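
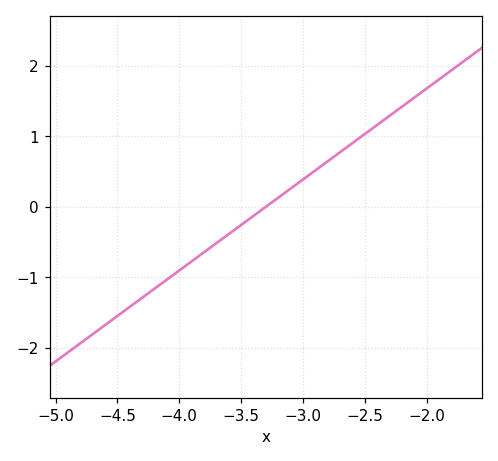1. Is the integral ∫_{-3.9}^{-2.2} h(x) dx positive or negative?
positive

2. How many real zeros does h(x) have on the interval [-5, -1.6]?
1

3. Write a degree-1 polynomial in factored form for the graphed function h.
y = 1.29(x + 3.3)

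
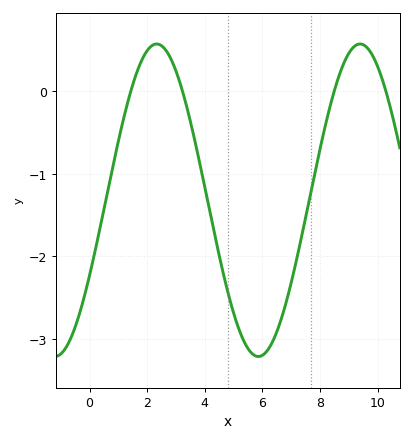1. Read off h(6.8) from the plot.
-2.6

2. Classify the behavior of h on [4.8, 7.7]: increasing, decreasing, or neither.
neither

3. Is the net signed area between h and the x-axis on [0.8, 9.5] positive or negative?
negative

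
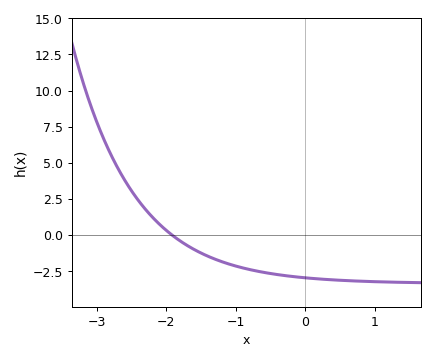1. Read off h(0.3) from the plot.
-3.06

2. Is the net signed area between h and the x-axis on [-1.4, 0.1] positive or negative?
negative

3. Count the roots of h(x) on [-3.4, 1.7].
1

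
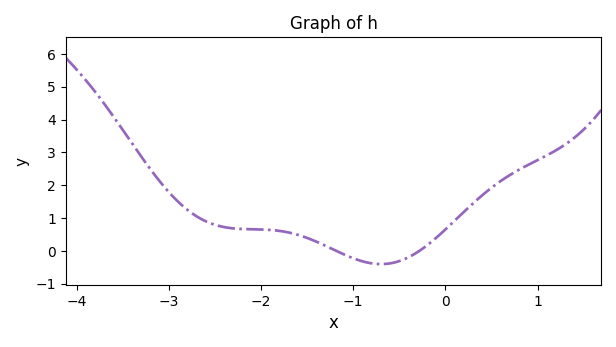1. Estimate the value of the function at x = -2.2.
0.7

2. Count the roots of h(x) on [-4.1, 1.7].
2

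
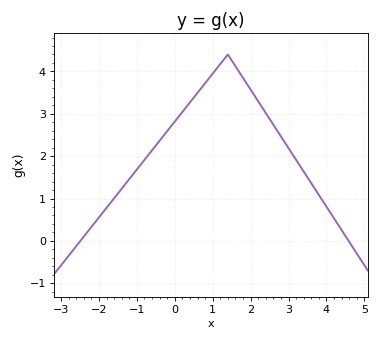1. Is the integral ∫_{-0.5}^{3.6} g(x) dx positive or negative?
positive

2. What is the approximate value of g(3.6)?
1.4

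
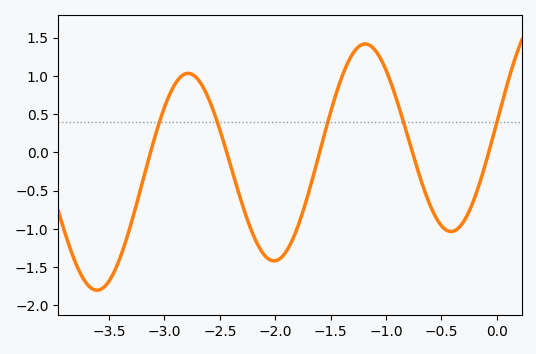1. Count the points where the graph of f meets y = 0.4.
5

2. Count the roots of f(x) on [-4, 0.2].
5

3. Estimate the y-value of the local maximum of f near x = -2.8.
1.03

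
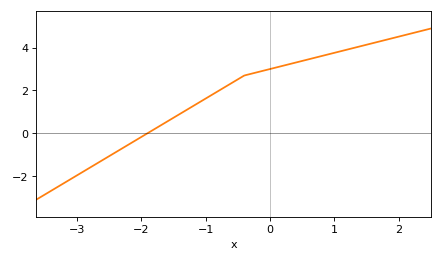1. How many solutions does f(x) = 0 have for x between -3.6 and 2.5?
1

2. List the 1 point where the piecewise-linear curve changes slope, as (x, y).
(-0.4, 2.7)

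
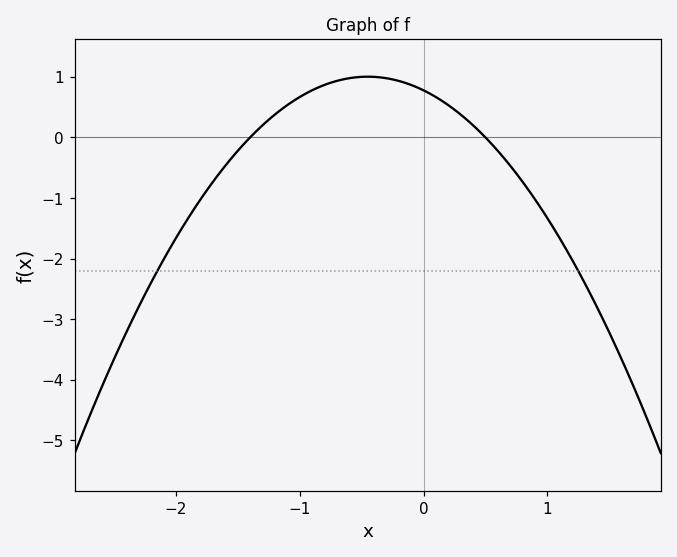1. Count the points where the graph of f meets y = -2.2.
2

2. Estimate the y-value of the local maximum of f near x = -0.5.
1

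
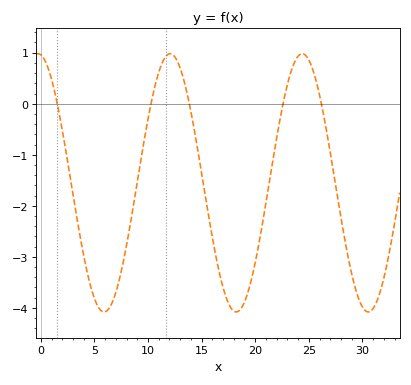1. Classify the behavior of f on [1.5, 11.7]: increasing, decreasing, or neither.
neither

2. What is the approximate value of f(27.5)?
-1.6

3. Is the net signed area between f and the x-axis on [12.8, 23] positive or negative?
negative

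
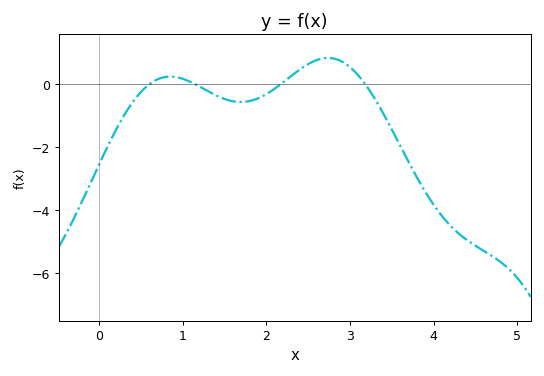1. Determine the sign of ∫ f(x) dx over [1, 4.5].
negative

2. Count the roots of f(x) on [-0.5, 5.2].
4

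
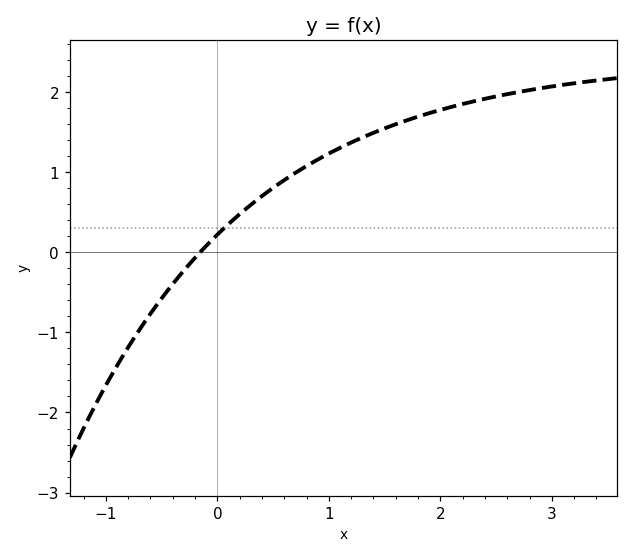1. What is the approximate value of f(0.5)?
0.8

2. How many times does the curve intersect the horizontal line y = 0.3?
1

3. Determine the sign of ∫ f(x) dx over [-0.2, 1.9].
positive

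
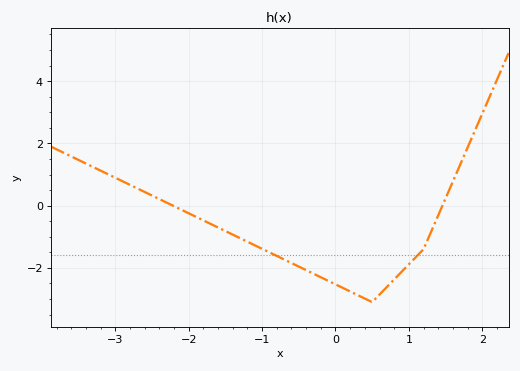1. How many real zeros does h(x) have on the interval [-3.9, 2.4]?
2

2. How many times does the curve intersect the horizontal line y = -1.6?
2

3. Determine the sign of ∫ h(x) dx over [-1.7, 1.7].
negative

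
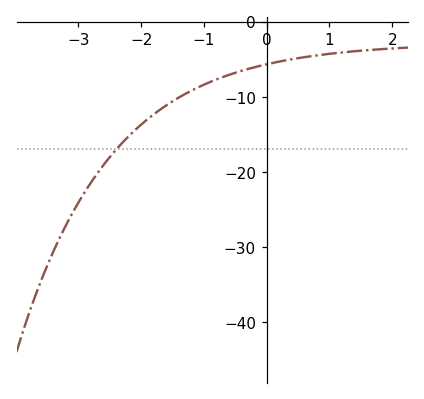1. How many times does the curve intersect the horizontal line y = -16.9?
1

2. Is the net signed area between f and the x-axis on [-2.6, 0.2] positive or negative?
negative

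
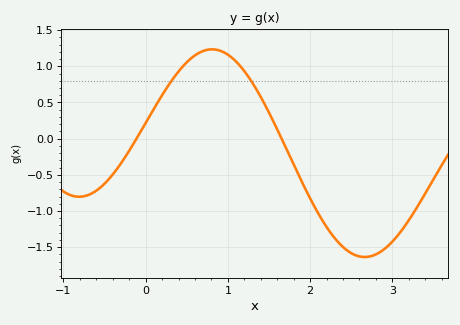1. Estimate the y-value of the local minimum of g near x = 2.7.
-1.65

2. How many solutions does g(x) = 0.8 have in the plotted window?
2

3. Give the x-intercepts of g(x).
-0.1, 1.7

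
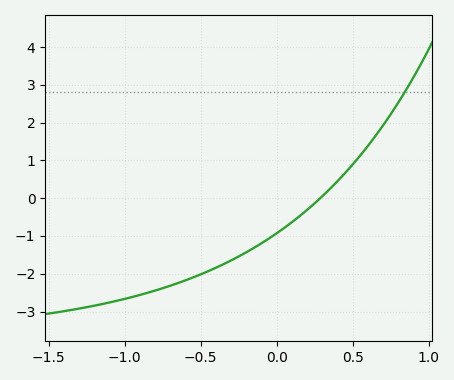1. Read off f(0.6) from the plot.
1.4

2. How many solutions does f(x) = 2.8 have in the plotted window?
1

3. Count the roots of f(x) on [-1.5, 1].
1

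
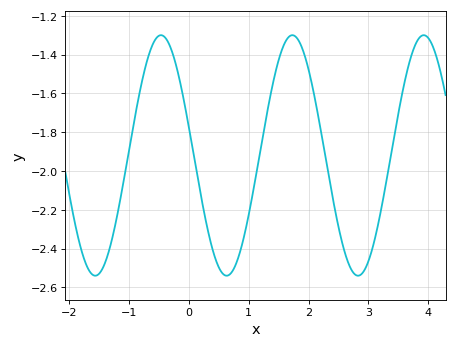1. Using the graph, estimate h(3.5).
-1.7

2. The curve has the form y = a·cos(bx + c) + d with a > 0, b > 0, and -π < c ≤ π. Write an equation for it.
y = 0.62cos(2.9x + 1.3) - 1.92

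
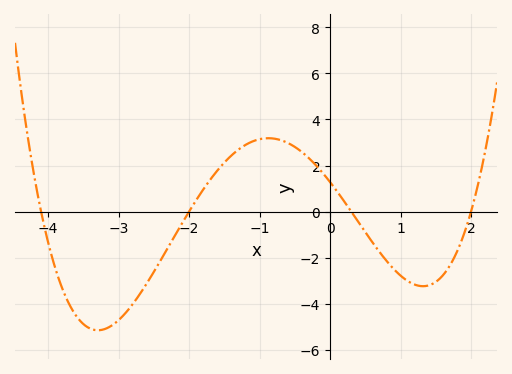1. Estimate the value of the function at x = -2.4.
-2.2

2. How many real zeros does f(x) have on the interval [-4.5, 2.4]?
4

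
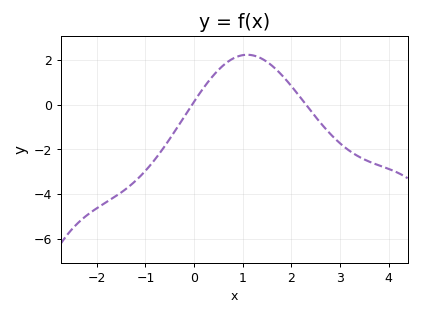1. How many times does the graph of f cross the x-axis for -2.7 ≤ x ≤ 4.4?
2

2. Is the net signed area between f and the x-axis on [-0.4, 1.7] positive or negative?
positive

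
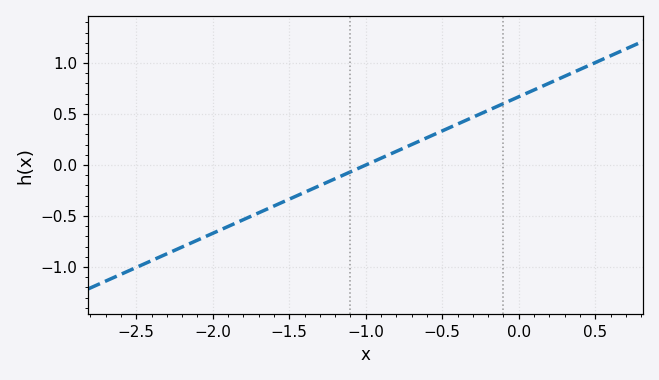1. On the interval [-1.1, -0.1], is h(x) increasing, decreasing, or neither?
increasing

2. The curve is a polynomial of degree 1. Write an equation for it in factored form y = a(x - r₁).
y = 0.67(x + 1)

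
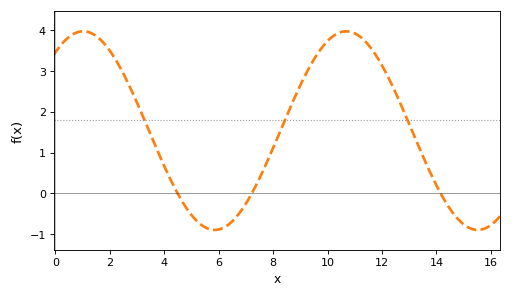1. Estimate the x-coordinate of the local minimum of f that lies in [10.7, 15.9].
15.6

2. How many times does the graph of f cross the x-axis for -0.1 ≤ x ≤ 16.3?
3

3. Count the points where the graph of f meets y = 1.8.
3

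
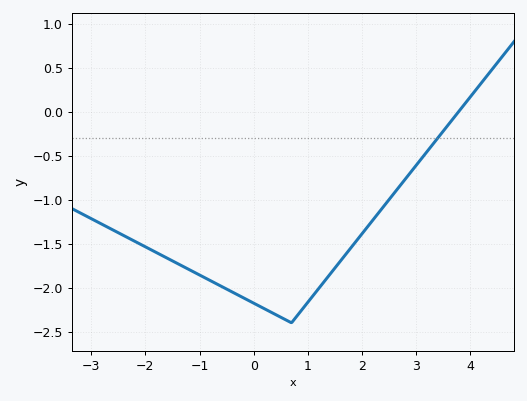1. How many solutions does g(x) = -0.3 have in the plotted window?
1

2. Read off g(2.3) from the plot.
-1.16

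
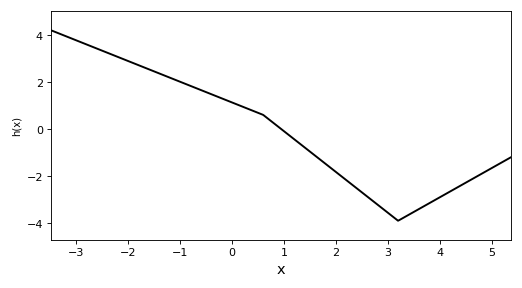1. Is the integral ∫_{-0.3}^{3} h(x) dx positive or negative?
negative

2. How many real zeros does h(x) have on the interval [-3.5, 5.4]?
1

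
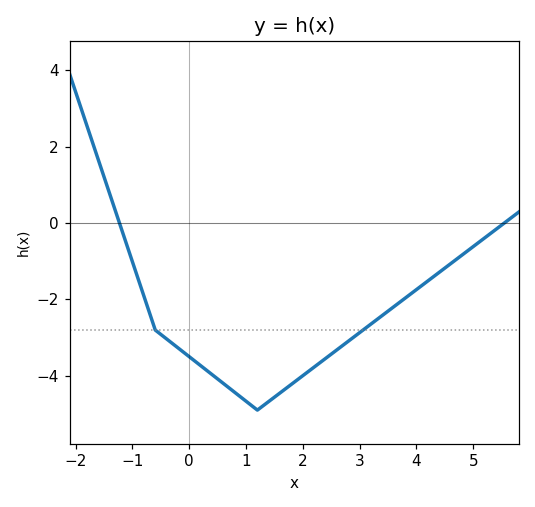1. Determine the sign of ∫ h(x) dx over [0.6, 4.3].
negative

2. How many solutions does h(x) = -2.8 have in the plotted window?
2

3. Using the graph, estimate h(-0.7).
-2.35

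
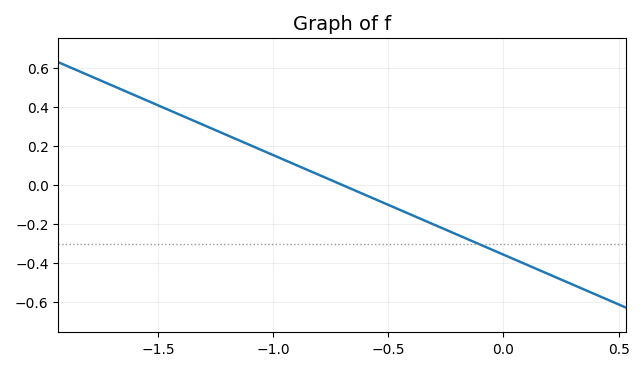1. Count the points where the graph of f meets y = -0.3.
1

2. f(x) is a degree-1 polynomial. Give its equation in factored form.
y = -0.51(x + 0.7)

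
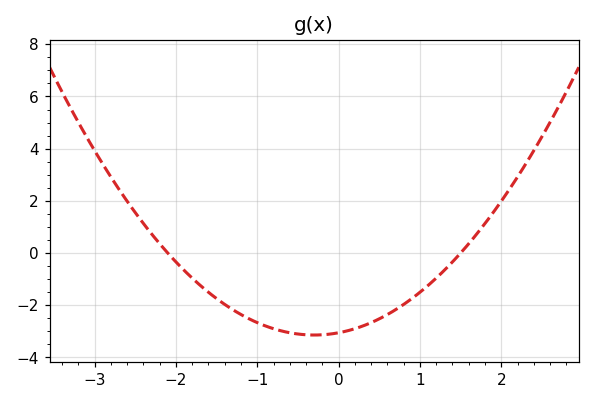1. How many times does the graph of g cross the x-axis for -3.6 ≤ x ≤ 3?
2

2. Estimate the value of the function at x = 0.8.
-2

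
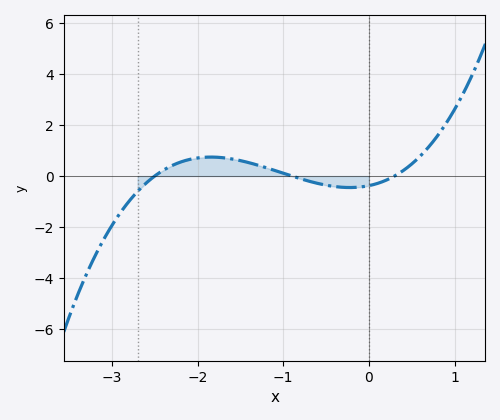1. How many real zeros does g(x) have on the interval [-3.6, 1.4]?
3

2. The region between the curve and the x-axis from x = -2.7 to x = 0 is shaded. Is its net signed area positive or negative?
positive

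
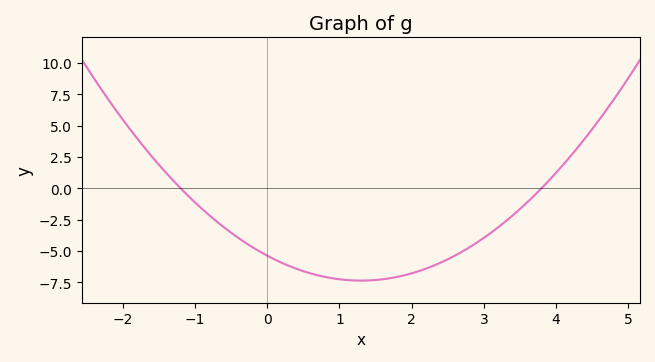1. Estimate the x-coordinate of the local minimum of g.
1.3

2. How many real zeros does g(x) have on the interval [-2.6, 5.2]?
2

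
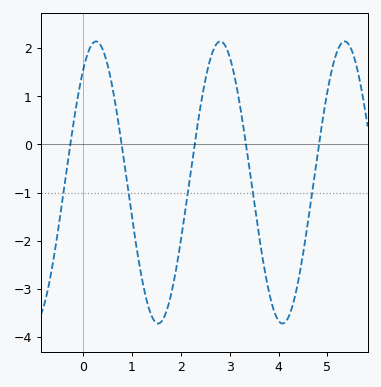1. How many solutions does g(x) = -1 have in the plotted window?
5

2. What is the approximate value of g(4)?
-3.7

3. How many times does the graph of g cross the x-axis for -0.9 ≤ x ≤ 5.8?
5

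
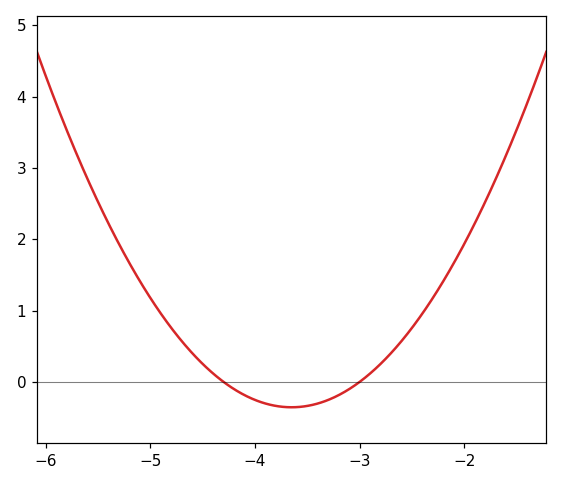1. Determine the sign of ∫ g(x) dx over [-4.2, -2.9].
negative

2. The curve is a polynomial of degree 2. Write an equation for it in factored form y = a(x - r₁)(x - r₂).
y = 0.84(x + 4.3)(x + 3)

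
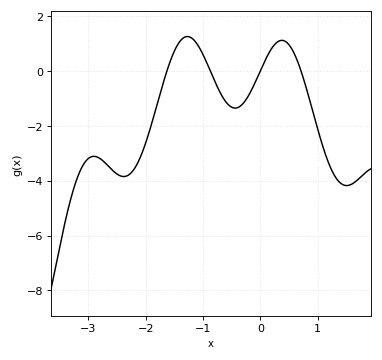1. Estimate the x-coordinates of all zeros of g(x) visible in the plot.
-1.6, -0.9, 0, 0.7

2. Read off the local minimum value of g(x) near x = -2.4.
-3.8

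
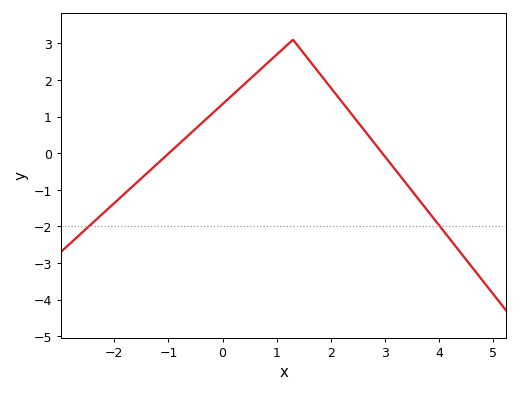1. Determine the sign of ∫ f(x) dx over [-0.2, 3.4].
positive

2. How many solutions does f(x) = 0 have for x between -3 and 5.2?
2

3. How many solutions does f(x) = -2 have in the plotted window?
2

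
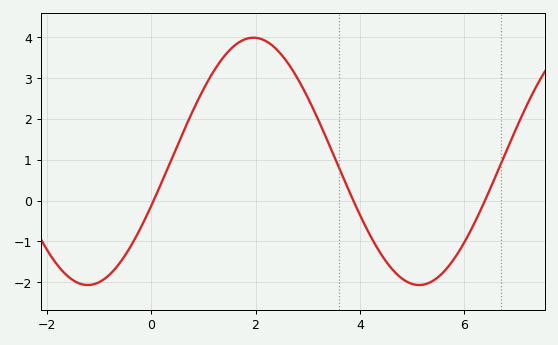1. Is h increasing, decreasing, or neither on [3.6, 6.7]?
neither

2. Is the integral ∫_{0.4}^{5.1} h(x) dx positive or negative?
positive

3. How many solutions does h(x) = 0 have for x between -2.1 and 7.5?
3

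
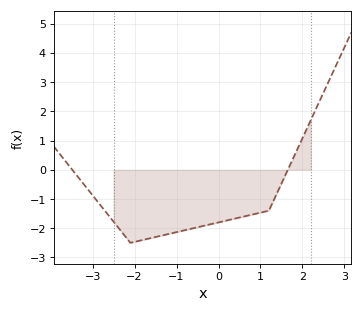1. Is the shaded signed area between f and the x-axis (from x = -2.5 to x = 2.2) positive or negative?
negative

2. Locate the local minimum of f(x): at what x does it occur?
-2.1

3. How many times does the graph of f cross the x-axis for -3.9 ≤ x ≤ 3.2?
2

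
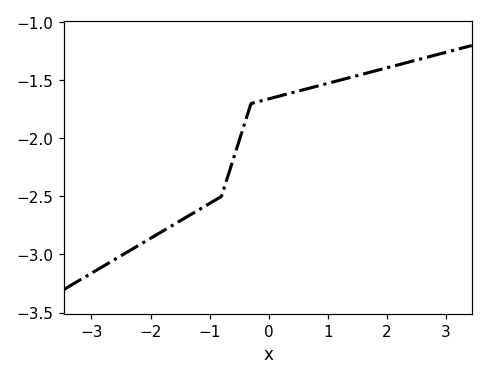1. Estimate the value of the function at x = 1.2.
-1.5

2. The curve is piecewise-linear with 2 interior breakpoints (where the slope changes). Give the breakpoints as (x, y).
(-0.8, -2.5); (-0.3, -1.7)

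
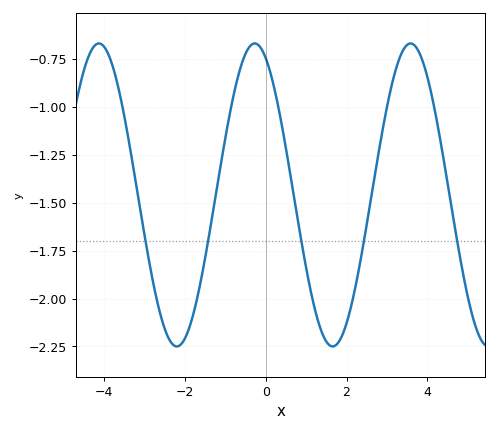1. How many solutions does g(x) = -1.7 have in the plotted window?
5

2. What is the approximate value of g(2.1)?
-2.06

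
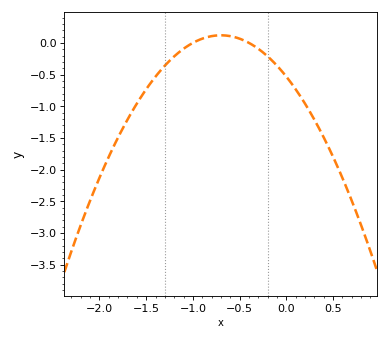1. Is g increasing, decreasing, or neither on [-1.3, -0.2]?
neither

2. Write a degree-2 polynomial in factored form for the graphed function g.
y = -1.33(x + 1)(x + 0.4)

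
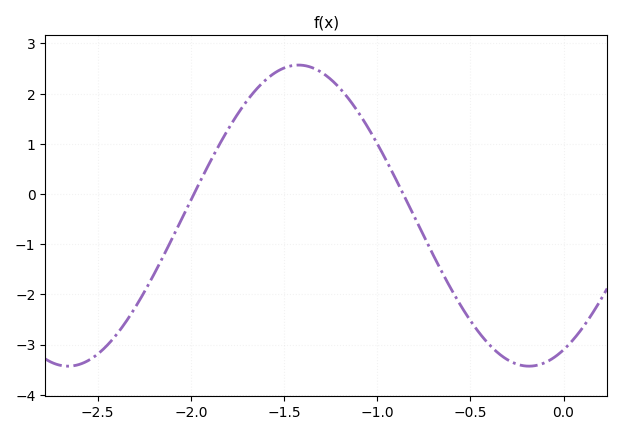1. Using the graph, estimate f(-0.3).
-3.3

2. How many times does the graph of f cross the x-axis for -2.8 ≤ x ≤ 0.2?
2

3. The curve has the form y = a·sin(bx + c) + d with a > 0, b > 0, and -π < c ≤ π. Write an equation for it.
y = 3sin(2.5x - 1.1) - 0.43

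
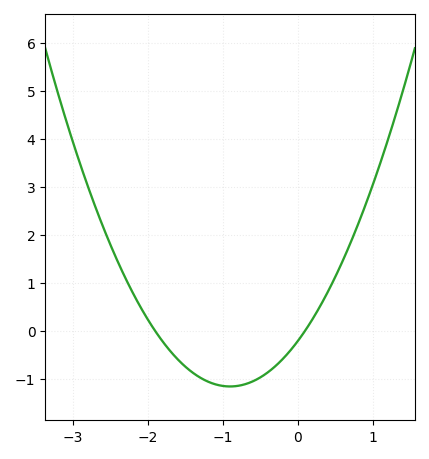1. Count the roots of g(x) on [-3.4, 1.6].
2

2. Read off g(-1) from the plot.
-1.1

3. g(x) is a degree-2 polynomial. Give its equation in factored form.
y = 1.16(x + 1.9)(x - 0.1)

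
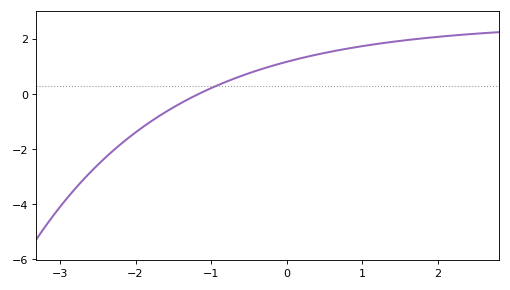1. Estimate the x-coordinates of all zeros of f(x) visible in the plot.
-1.17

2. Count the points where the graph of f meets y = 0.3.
1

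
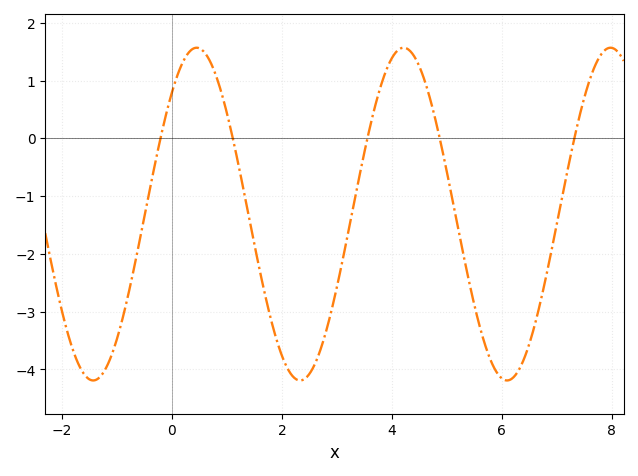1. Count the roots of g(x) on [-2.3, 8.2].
5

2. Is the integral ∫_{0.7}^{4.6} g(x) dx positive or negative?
negative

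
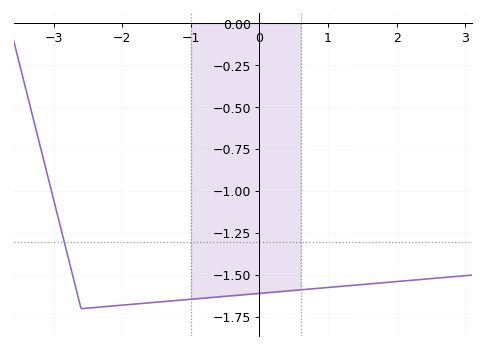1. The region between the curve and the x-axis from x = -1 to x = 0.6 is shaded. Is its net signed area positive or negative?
negative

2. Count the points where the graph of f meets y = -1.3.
1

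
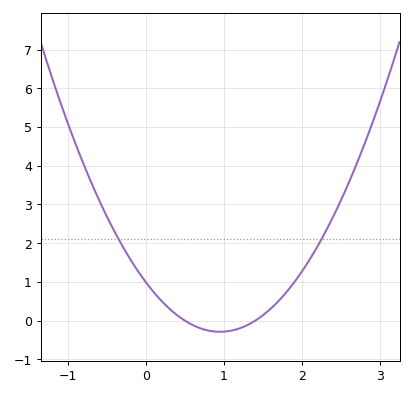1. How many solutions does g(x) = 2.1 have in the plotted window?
2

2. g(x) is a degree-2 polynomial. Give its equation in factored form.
y = 1.42(x - 0.5)(x - 1.4)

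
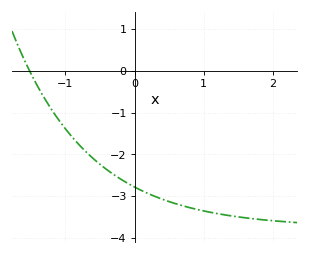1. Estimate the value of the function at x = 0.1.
-2.86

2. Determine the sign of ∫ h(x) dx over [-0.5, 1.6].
negative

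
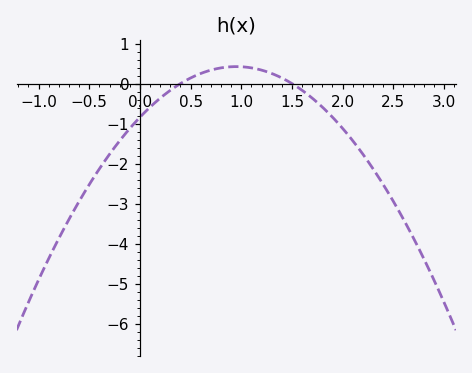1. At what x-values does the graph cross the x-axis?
0.4, 1.5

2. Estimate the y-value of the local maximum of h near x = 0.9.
0.423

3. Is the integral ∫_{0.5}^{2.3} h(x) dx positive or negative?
negative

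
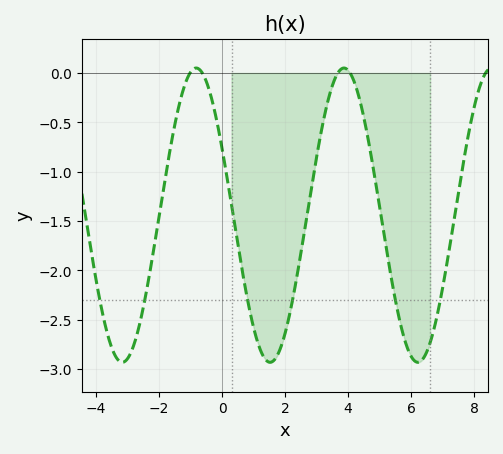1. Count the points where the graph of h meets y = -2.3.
6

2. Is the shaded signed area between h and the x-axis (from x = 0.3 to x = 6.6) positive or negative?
negative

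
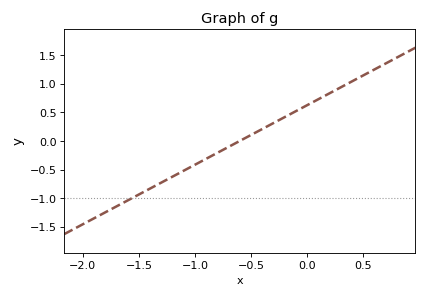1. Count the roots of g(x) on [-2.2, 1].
1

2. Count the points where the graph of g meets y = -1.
1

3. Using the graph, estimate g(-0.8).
-0.2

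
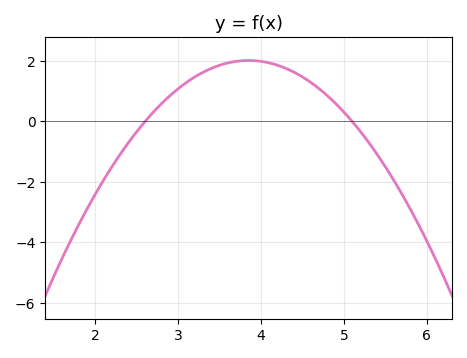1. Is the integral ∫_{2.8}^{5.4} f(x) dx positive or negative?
positive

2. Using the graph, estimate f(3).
1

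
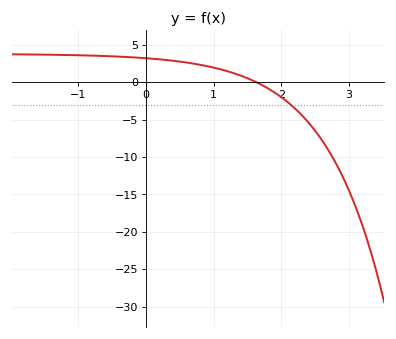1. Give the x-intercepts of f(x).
1.63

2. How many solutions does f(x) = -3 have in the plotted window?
1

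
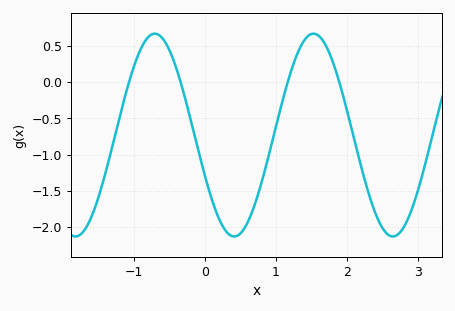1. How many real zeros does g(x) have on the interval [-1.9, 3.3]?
4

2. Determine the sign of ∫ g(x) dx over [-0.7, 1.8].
negative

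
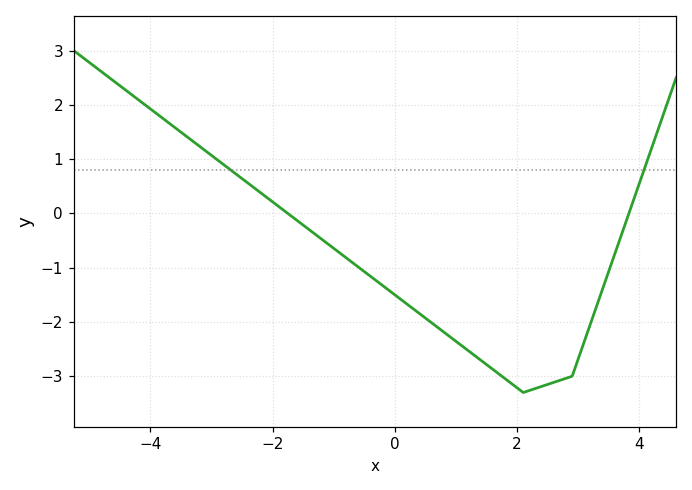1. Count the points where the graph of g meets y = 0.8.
2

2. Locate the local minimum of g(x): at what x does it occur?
2.2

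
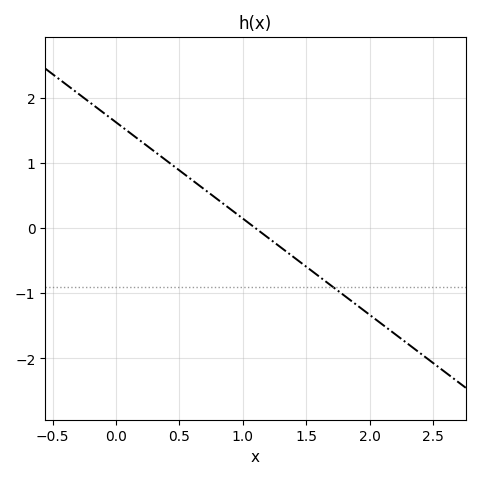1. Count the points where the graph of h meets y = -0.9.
1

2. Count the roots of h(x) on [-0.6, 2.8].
1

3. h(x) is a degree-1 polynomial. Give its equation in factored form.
y = -1.48(x - 1.1)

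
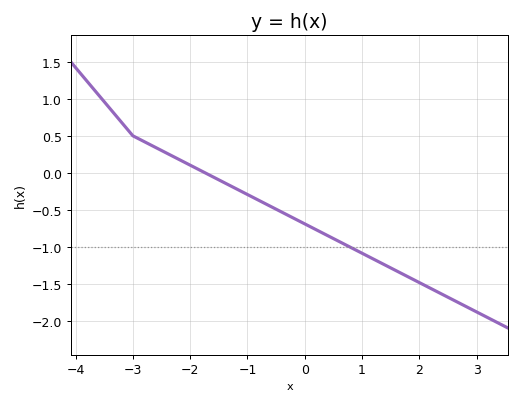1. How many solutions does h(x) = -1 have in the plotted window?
1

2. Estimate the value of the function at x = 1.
-1.09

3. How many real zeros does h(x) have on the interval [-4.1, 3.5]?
1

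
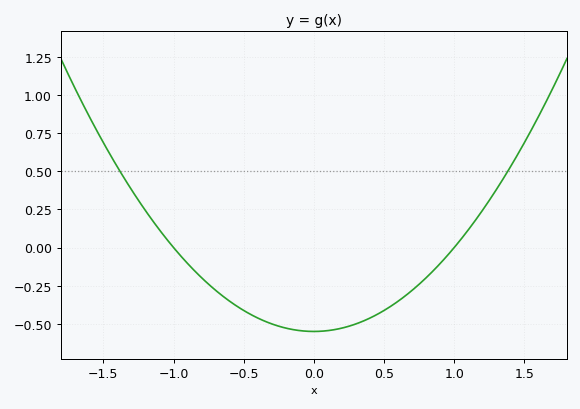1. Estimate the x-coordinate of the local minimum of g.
0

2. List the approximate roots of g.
-1, 1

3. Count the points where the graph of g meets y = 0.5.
2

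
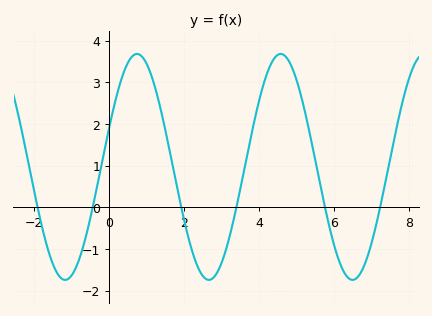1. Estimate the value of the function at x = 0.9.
3.6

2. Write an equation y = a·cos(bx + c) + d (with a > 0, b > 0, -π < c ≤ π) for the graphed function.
y = 2.71cos(1.64x - 1.23) + 0.97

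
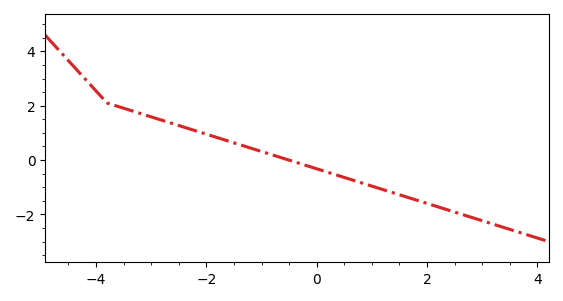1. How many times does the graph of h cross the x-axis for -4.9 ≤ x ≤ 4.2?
1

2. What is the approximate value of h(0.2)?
-0.448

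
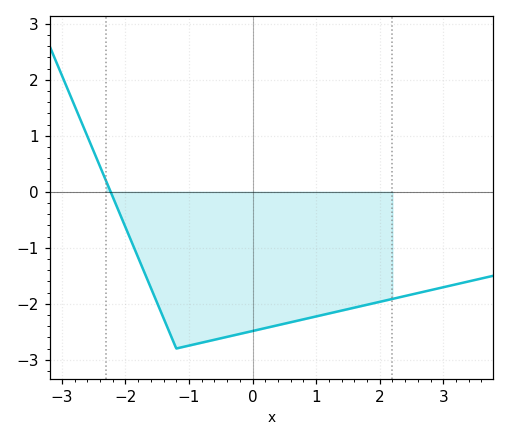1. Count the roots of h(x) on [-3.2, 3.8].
1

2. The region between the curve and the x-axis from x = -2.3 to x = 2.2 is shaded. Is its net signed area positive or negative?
negative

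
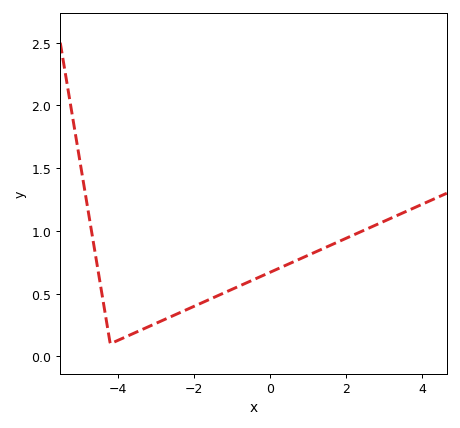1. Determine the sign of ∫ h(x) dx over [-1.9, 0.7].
positive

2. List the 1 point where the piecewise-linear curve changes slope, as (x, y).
(-4.2, 0.1)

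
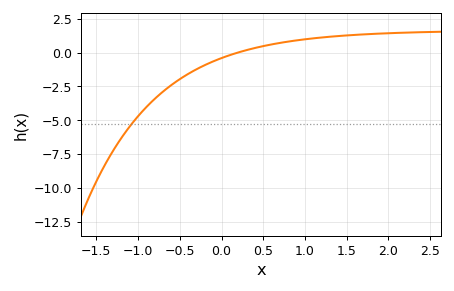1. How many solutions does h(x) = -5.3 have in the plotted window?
1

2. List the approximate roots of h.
0.2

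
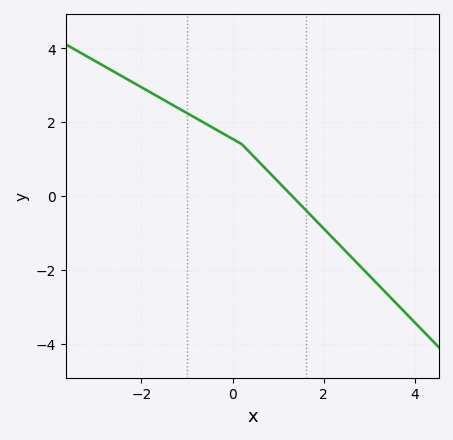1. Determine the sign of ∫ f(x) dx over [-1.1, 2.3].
positive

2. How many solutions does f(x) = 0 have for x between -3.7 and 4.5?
1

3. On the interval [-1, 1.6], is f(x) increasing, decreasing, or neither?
decreasing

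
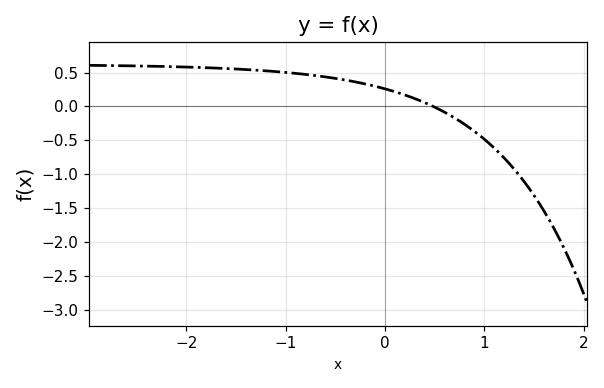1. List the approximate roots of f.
0.485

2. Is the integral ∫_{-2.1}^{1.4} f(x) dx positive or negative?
positive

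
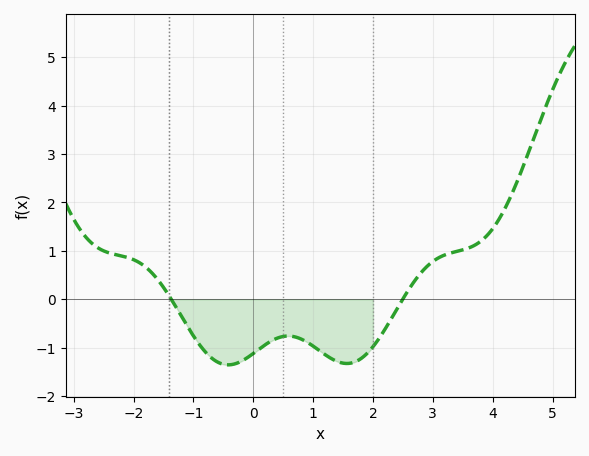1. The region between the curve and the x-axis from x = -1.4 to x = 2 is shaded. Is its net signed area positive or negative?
negative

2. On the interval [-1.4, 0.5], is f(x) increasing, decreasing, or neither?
neither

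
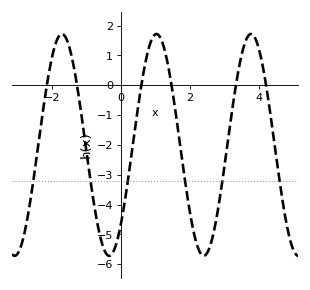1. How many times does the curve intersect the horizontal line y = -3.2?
6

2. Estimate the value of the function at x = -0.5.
-5.5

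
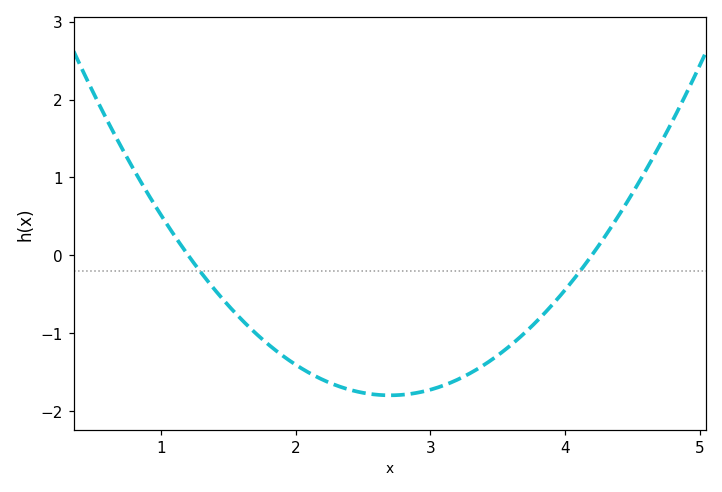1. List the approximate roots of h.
1.2, 4.2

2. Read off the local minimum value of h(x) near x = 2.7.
-1.8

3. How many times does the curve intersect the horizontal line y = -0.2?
2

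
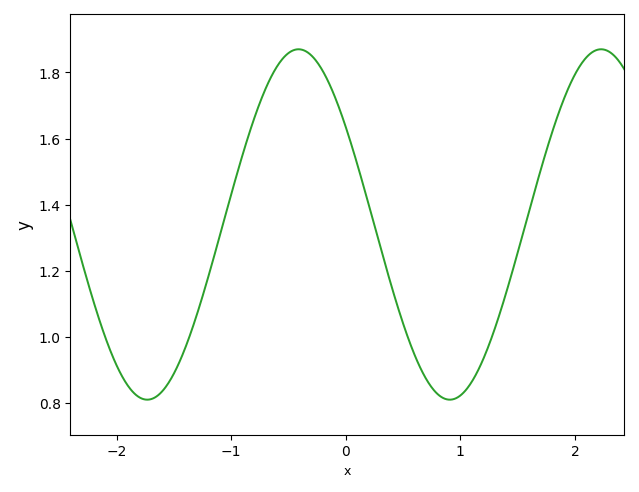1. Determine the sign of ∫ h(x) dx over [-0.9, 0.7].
positive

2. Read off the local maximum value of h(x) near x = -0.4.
1.86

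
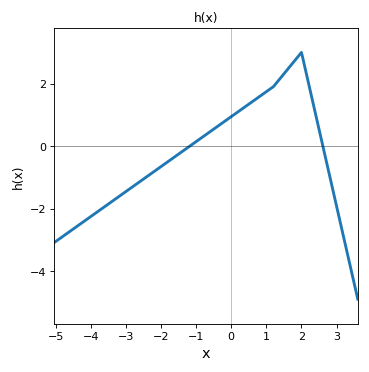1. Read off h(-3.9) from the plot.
-2.18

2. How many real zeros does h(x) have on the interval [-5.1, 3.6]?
2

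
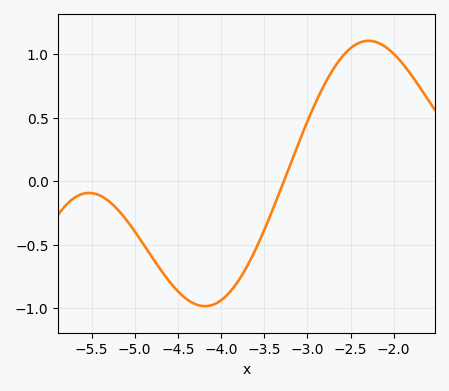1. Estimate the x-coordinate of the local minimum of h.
-4.2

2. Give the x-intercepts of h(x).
-3.3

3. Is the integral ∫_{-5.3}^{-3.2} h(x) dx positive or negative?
negative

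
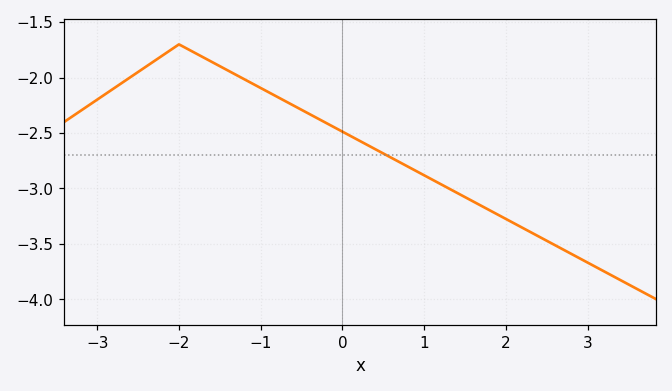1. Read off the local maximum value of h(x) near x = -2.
-1.7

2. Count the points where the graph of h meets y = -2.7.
1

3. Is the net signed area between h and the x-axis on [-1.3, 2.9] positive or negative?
negative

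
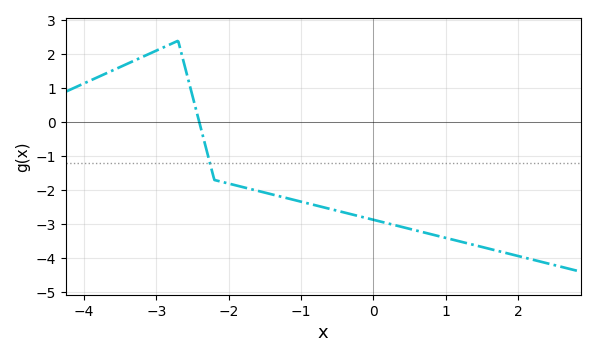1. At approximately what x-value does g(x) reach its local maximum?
-2.7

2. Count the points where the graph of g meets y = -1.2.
1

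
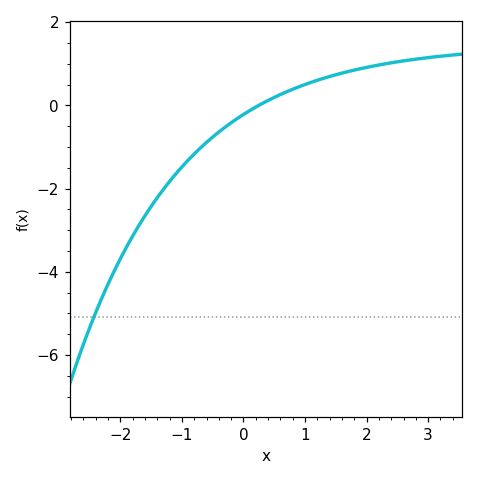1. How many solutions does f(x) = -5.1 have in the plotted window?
1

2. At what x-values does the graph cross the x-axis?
0.251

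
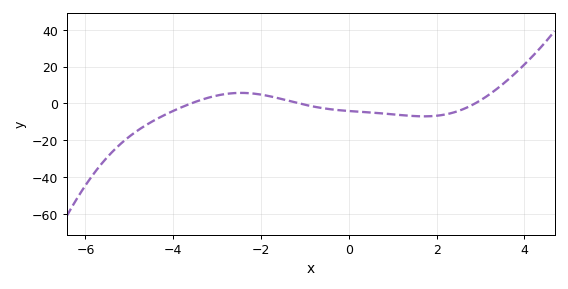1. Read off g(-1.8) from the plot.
3.89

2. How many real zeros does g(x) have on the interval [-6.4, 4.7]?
3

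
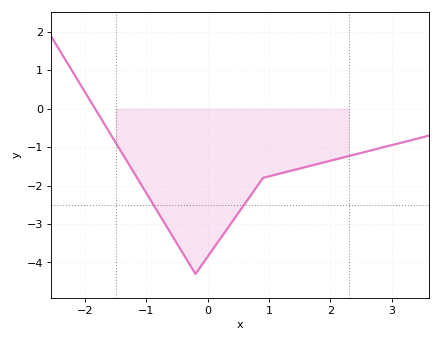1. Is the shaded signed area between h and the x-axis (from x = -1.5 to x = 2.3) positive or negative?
negative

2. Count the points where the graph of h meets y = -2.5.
2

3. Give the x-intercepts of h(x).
-1.84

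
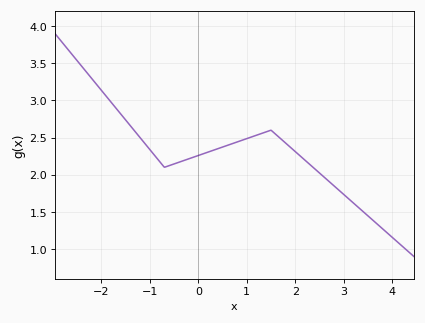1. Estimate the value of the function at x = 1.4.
2.6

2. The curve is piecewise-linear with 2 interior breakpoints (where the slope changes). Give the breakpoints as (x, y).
(-0.7, 2.1); (1.5, 2.6)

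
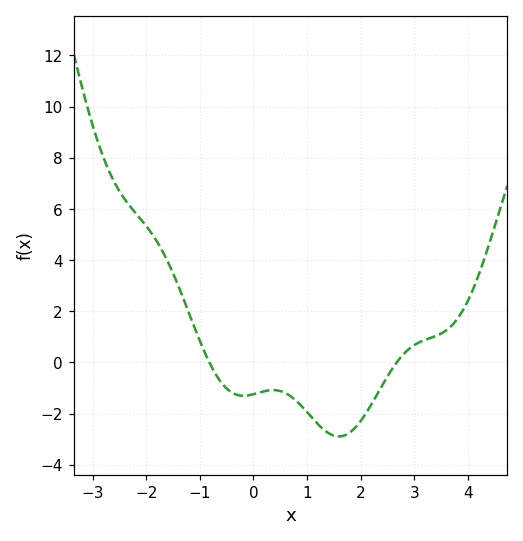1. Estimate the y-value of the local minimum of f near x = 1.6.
-2.8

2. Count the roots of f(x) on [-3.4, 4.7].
2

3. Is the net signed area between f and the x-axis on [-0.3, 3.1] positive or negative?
negative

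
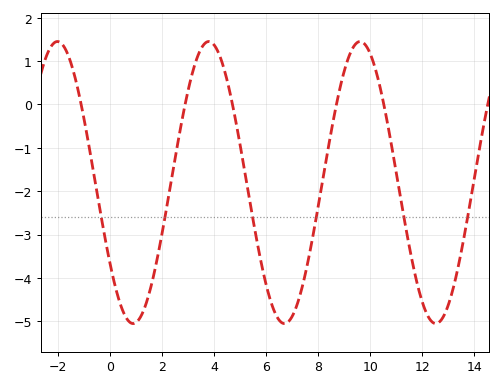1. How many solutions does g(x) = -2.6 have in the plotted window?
6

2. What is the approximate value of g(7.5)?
-3.91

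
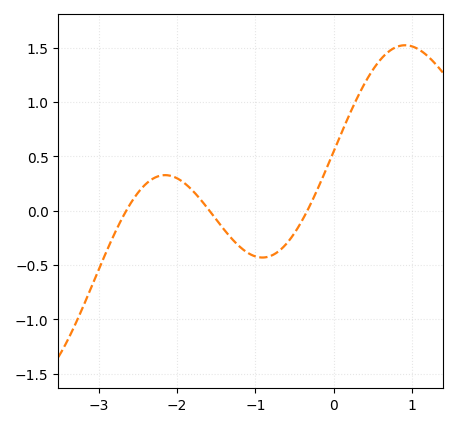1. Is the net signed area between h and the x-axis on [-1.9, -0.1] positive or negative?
negative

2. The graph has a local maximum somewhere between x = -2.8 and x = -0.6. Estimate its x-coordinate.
-2.15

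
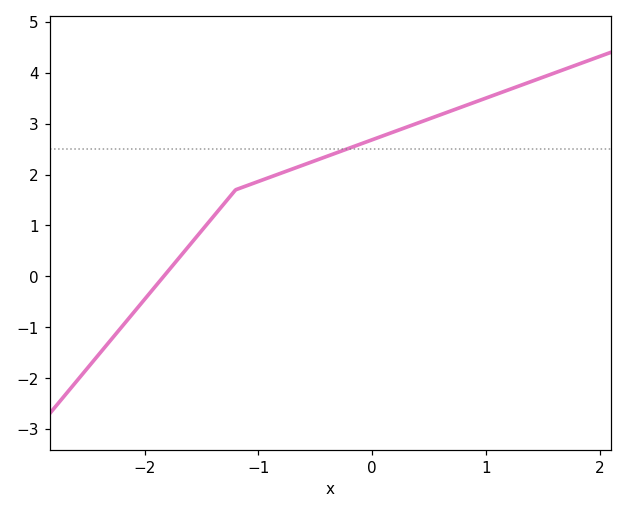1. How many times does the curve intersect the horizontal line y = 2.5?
1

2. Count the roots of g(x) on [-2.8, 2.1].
1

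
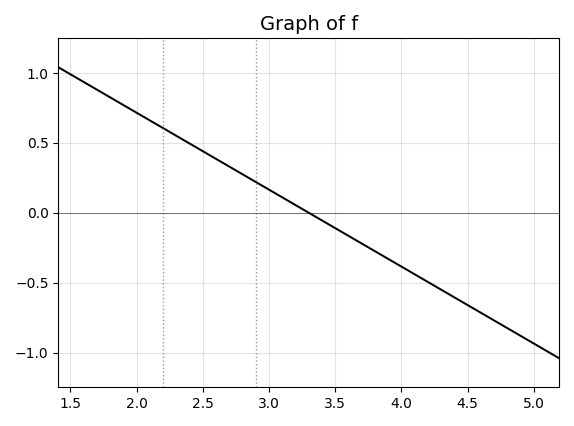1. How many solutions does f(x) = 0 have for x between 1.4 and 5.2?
1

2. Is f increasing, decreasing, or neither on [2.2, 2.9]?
decreasing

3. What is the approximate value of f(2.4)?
0.495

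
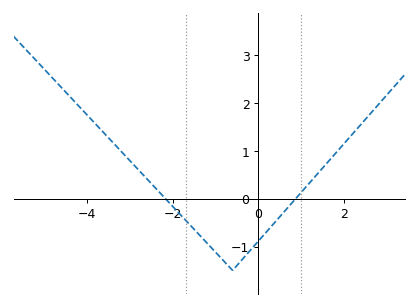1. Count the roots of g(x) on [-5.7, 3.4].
2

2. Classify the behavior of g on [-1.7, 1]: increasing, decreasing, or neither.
neither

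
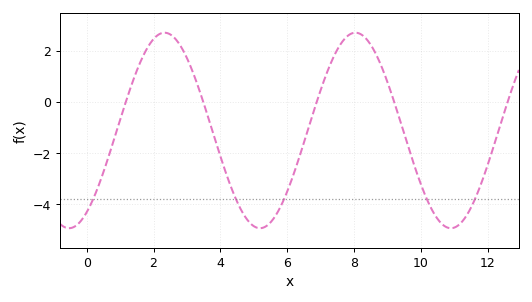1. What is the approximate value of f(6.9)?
0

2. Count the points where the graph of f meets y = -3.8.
5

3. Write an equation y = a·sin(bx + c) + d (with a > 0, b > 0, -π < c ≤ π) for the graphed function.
y = 3.83sin(1.1x - 0.99) - 1.11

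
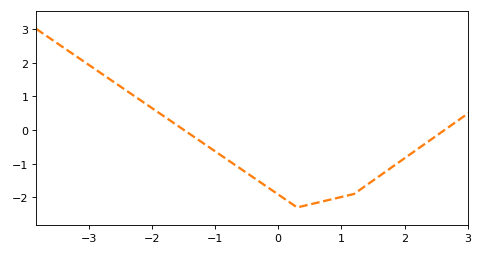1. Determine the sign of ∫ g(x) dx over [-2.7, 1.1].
negative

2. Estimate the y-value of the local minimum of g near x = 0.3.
-2.3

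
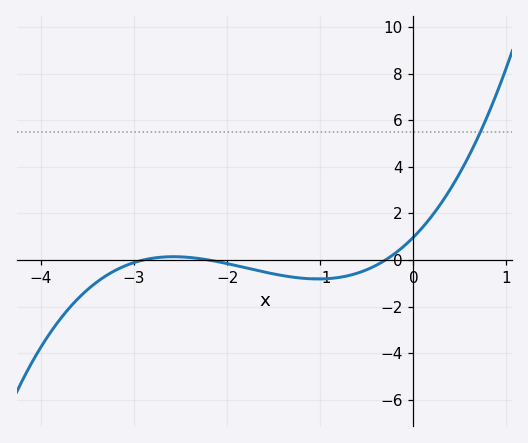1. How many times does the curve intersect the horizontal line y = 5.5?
1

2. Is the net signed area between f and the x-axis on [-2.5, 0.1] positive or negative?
negative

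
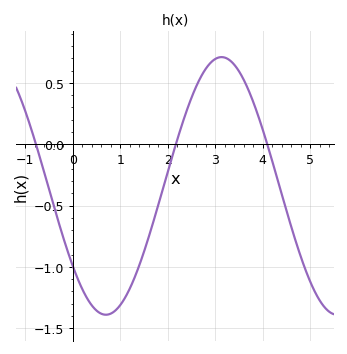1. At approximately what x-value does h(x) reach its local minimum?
0.698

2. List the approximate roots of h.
-0.775, 2.17, 4.1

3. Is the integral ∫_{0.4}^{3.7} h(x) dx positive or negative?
negative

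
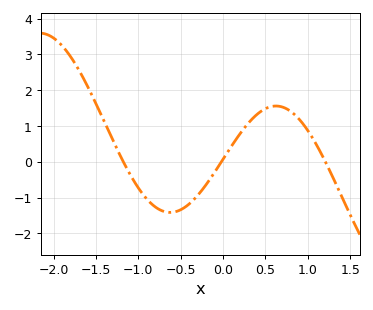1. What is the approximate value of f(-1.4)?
1.11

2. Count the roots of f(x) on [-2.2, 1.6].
3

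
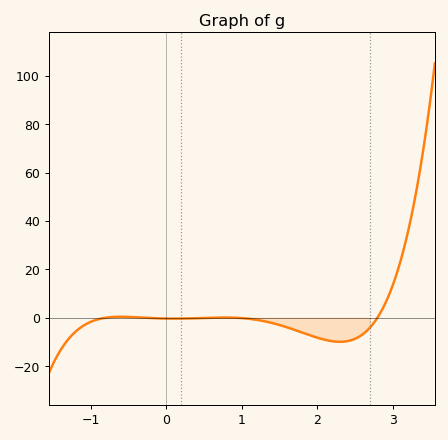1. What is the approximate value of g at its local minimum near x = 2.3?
-10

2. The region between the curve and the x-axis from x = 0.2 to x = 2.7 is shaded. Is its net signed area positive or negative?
negative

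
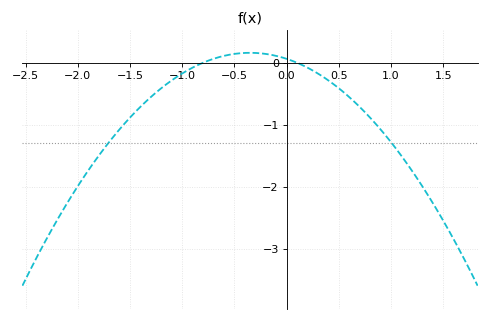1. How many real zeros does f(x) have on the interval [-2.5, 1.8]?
2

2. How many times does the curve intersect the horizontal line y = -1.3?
2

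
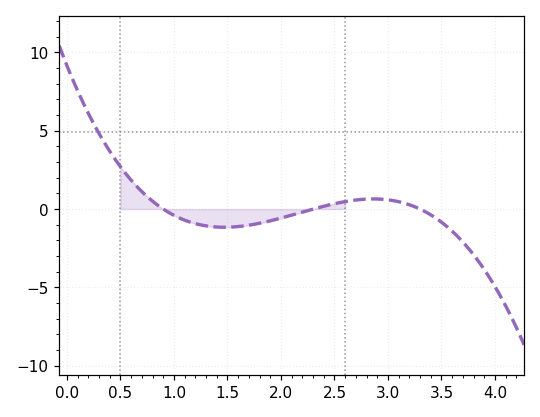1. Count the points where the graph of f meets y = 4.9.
1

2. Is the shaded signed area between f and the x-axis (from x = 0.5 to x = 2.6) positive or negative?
negative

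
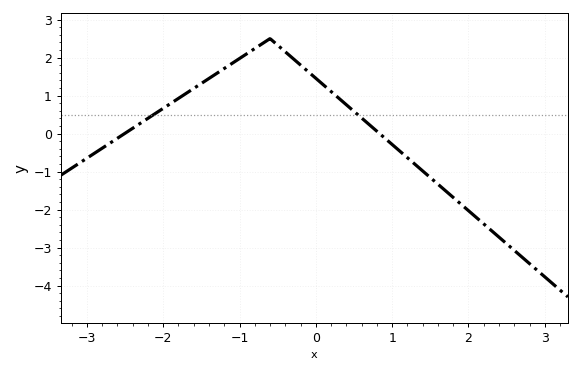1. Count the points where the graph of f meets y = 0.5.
2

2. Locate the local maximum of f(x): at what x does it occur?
-0.599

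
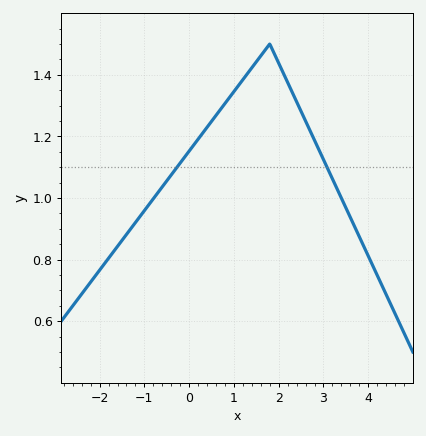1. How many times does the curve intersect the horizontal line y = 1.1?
2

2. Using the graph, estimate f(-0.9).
0.978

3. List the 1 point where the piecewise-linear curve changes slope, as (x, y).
(1.8, 1.5)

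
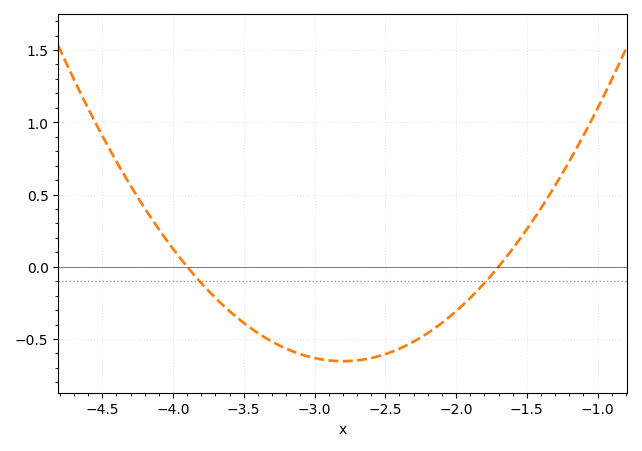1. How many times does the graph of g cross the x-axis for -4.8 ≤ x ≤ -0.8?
2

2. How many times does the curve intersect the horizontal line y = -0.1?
2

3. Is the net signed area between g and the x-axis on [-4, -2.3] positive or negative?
negative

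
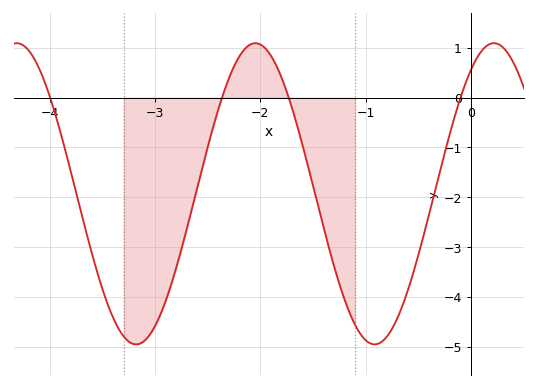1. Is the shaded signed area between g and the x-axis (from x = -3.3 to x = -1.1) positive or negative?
negative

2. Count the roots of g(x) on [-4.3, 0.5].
4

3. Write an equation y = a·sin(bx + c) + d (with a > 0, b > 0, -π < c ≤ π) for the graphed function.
y = 3.02sin(2.77x + 0.96) - 1.93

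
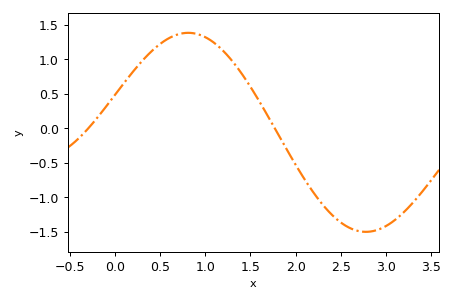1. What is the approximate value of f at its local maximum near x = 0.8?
1.4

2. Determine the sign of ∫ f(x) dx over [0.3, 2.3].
positive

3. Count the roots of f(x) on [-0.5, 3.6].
2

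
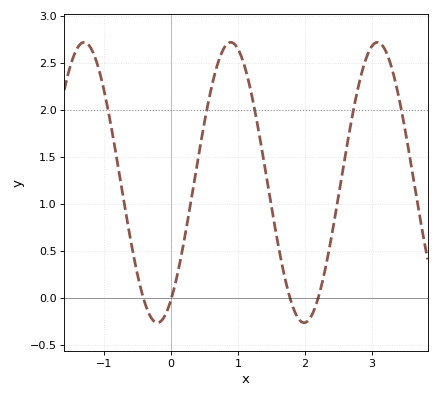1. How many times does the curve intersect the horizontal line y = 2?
5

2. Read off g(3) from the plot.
2.68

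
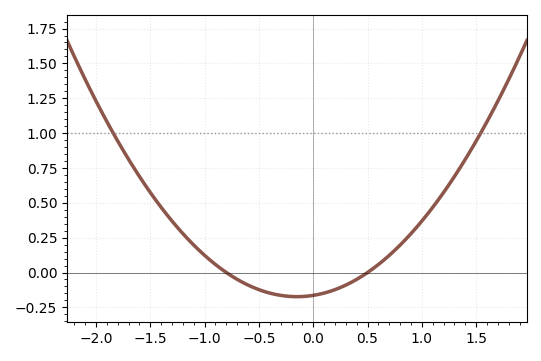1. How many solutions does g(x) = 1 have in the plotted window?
2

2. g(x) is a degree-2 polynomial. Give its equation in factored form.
y = 0.41(x + 0.8)(x - 0.5)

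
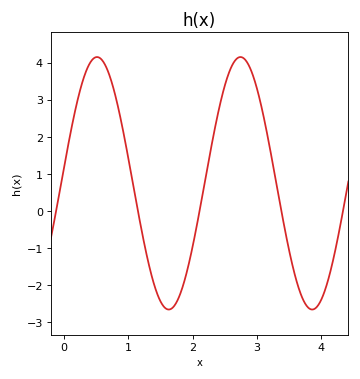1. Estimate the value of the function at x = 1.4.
-1.99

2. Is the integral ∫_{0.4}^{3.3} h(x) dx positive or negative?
positive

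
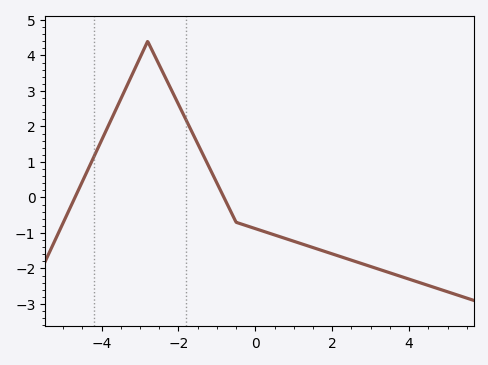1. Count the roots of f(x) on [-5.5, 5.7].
2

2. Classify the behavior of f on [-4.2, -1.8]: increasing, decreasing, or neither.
neither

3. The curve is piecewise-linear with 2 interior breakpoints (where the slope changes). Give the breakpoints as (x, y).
(-2.8, 4.4); (-0.5, -0.7)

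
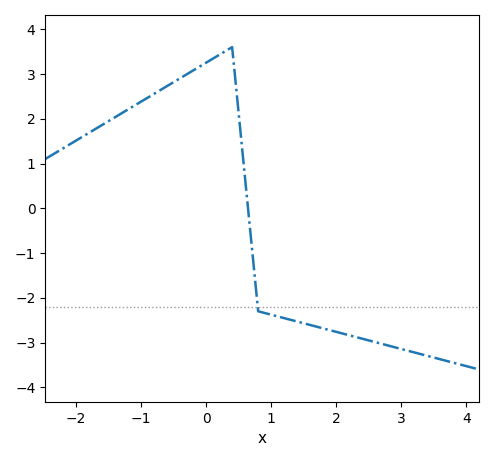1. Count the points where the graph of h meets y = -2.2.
1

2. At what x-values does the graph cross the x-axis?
0.6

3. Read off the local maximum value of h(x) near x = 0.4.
3.6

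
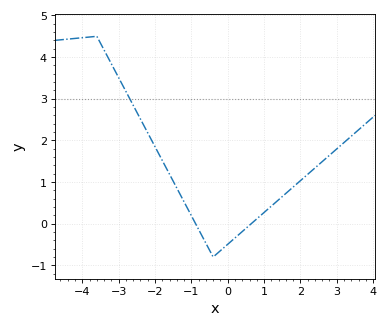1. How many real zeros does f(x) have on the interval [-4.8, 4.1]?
2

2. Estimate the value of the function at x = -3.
3.5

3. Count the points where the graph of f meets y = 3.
1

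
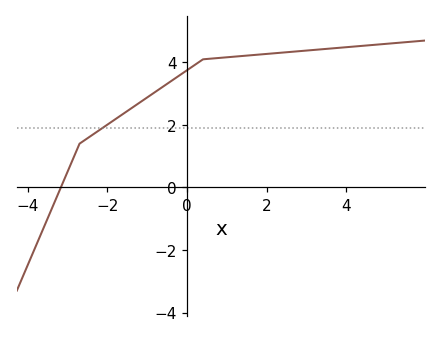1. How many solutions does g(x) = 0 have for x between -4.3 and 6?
1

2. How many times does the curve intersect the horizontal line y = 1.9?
1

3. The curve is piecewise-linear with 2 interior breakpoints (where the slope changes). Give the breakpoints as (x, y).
(-2.7, 1.4); (0.4, 4.1)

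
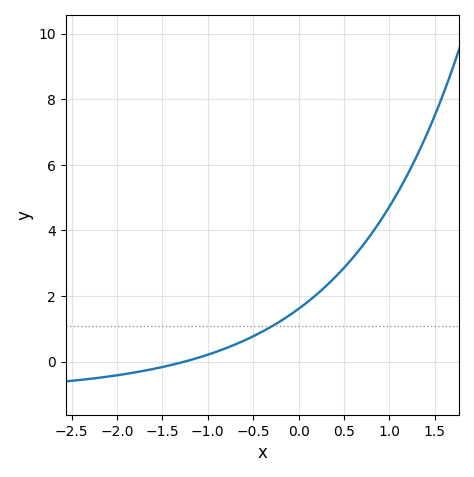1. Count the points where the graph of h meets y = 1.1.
1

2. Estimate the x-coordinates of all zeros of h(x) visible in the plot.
-1.3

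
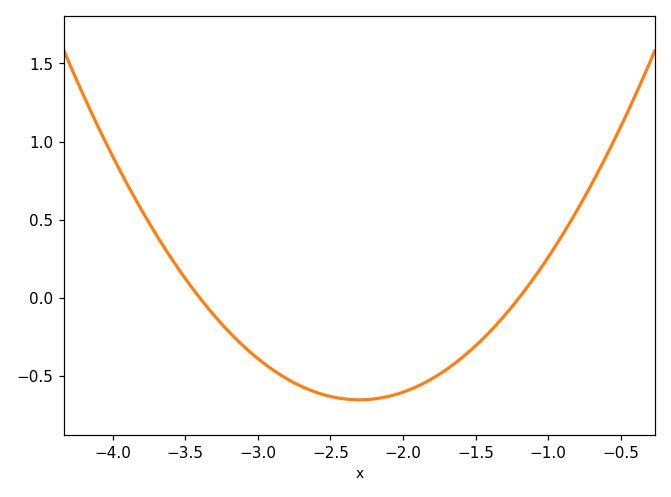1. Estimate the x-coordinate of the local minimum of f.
-2.3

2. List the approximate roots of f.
-3.4, -1.2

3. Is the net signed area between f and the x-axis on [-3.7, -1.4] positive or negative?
negative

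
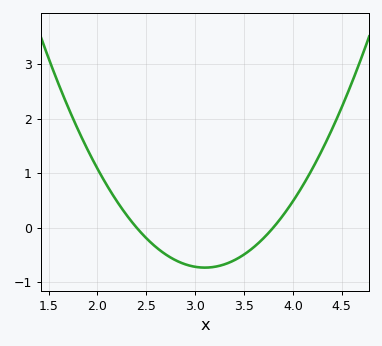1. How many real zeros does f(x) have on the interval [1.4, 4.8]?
2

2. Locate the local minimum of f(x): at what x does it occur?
3.1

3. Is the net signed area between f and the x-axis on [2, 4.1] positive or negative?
negative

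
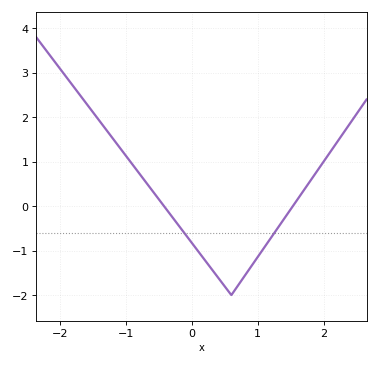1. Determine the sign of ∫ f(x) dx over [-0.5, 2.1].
negative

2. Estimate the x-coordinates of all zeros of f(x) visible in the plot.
-0.422, 1.53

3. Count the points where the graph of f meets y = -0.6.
2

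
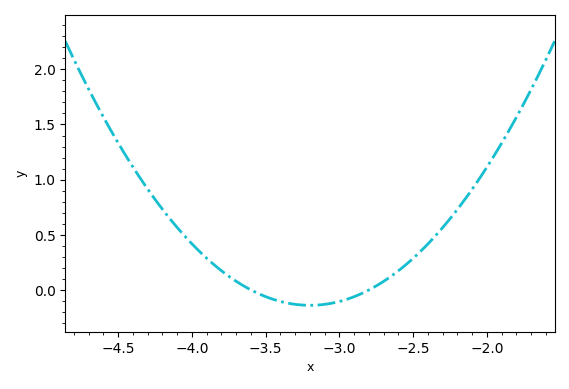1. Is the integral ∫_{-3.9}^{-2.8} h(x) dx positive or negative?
negative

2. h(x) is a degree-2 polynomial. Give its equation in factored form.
y = 0.87(x + 3.6)(x + 2.8)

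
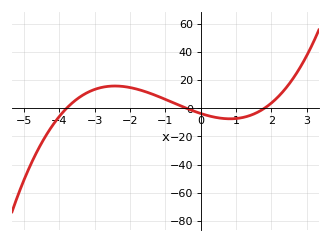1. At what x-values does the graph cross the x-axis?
-3.8, -0.4, 1.8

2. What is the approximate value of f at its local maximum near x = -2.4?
16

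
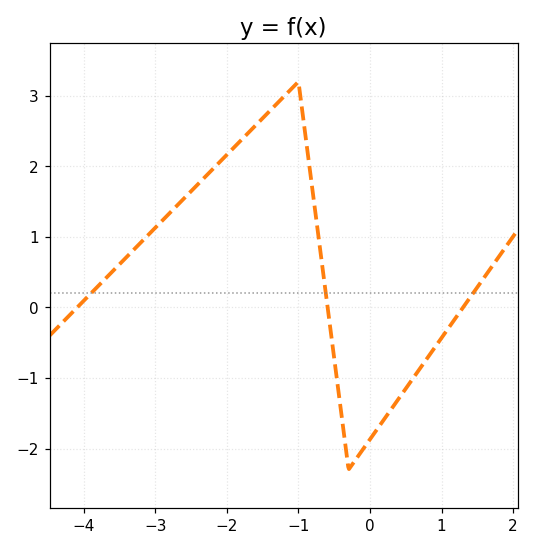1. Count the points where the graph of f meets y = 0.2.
3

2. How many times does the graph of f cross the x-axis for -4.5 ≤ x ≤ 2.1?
3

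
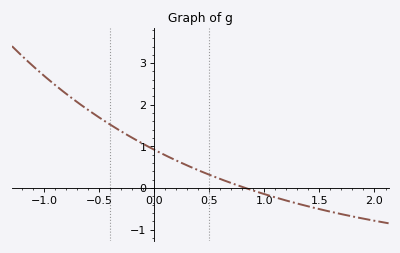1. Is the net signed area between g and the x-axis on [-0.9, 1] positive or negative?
positive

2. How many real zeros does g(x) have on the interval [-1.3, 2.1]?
1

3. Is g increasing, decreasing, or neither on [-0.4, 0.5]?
decreasing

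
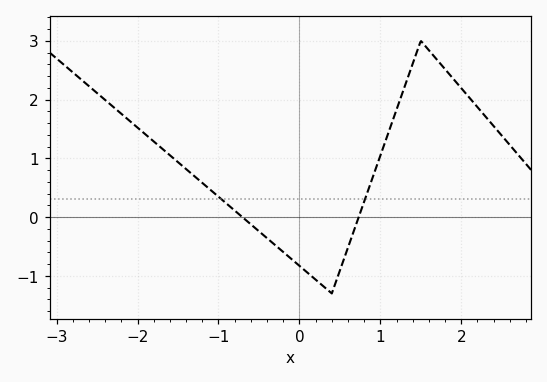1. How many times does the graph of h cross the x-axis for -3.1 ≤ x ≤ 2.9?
2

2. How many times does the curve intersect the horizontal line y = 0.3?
2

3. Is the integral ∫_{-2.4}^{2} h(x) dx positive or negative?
positive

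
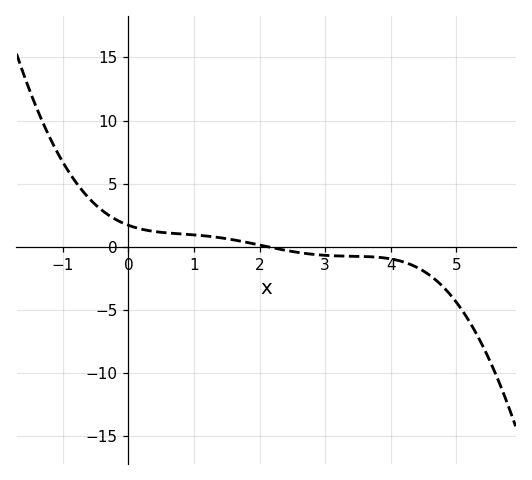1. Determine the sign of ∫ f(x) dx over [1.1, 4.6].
negative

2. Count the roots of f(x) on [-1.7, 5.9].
1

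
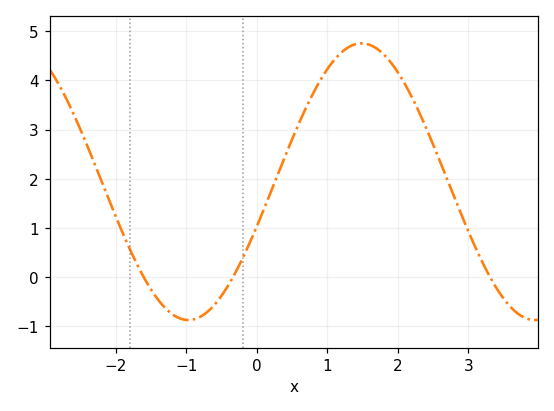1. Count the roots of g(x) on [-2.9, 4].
3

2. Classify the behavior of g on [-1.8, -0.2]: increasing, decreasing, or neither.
neither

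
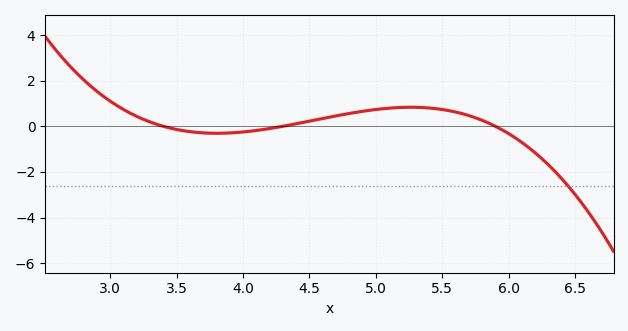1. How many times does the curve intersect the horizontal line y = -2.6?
1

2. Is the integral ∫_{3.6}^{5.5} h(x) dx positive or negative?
positive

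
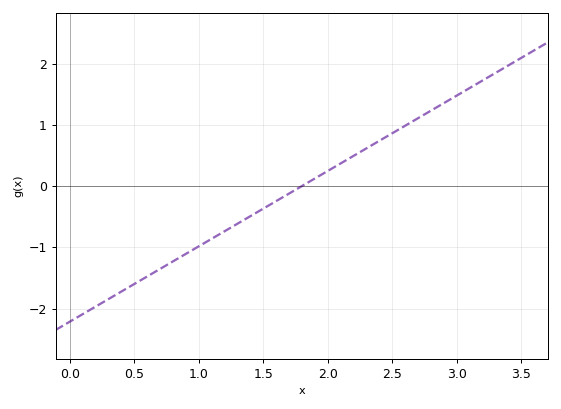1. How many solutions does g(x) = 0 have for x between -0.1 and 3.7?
1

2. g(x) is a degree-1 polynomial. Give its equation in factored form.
y = 1.23(x - 1.8)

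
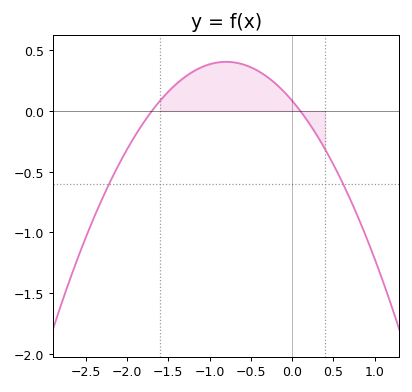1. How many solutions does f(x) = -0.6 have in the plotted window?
2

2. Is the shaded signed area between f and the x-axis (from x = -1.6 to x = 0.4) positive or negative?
positive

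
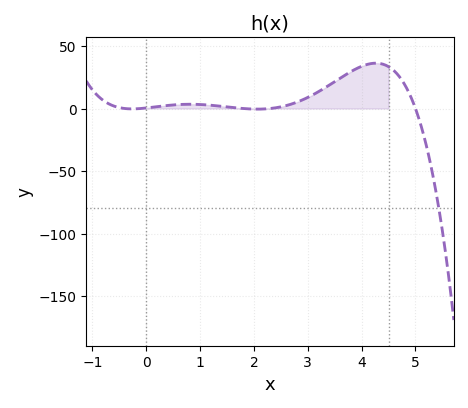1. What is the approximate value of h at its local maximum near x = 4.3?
35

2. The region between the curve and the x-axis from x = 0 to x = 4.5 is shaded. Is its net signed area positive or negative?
positive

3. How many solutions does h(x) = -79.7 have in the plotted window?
1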